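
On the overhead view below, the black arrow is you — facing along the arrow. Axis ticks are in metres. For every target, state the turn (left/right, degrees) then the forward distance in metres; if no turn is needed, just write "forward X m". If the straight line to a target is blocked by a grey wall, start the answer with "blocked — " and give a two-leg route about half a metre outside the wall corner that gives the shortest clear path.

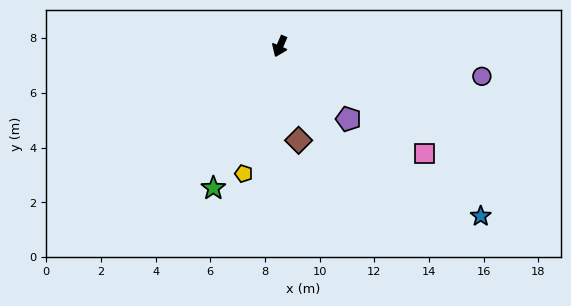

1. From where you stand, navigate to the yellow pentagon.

turn left 7°, forward 4.8 m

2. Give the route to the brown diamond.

turn left 34°, forward 3.5 m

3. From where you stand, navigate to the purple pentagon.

turn left 67°, forward 3.7 m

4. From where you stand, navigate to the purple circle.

turn left 105°, forward 7.5 m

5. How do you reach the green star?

forward 5.7 m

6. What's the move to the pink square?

turn left 77°, forward 6.6 m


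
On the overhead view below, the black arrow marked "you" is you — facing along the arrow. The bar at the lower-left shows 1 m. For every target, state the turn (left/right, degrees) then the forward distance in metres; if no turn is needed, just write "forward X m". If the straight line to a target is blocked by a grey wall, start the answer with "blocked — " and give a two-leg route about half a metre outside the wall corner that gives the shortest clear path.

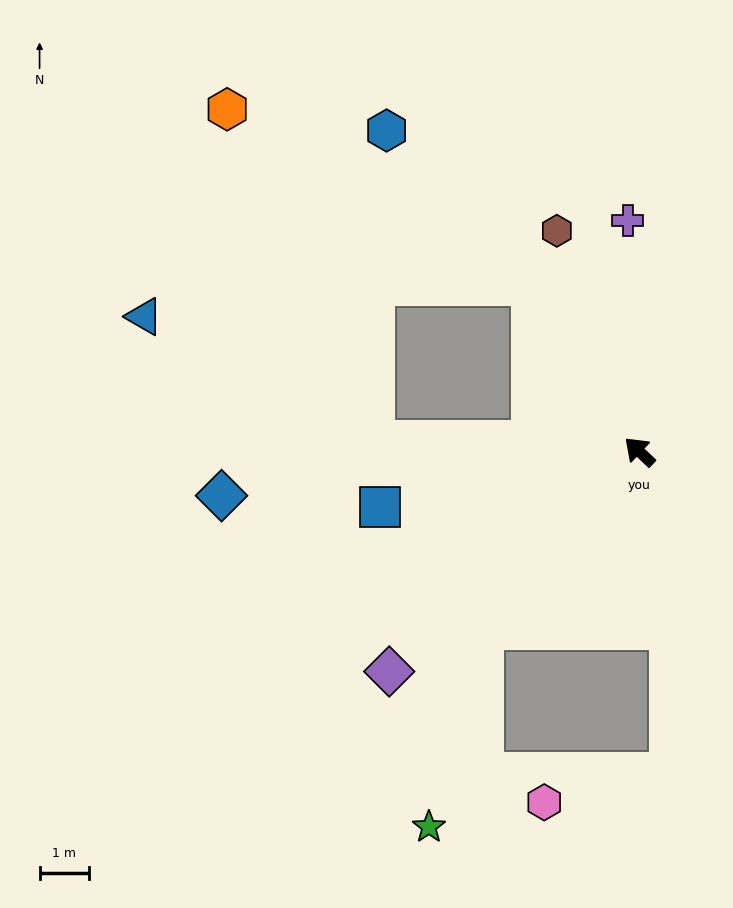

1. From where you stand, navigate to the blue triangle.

blocked — turn left 41°, forward 5.4 m, then turn right 26°, forward 5.3 m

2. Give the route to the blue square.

turn left 55°, forward 5.4 m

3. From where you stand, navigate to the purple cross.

turn right 44°, forward 4.7 m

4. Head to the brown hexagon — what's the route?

turn right 26°, forward 4.8 m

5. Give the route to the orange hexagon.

blocked — turn right 14°, forward 4.0 m, then turn left 27°, forward 7.1 m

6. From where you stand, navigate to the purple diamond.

turn left 85°, forward 6.8 m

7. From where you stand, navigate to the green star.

blocked — turn left 92°, forward 4.8 m, then turn left 26°, forward 4.2 m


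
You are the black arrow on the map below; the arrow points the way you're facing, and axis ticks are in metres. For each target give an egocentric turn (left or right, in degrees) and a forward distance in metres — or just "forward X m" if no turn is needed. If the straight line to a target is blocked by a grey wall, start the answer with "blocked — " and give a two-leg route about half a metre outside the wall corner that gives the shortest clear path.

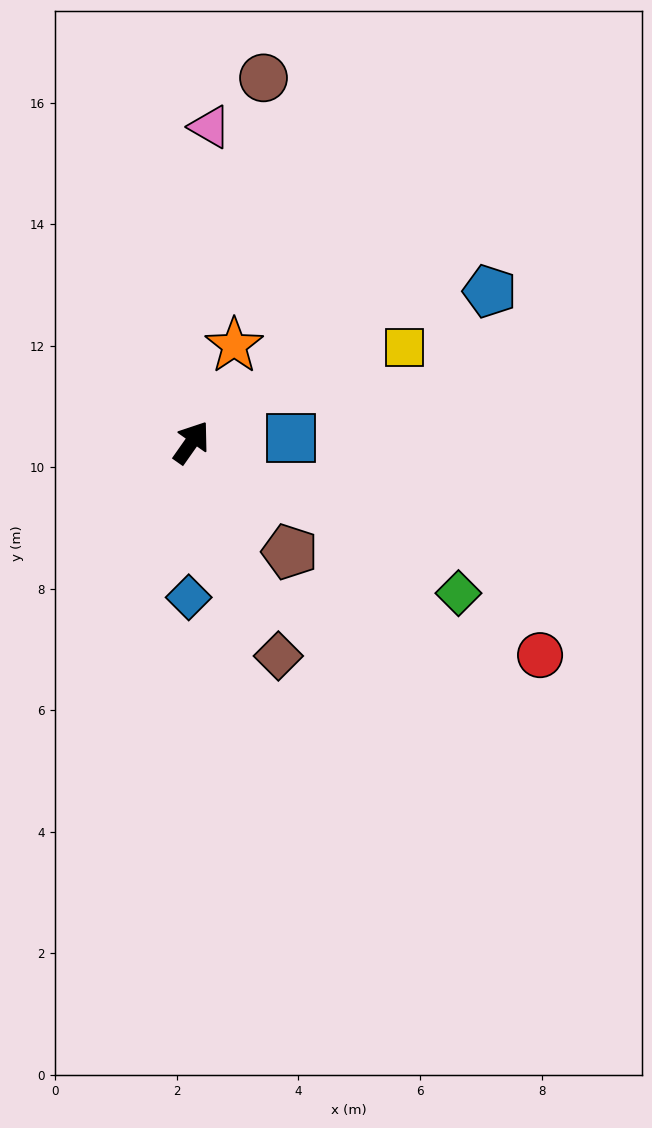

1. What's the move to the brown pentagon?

turn right 103°, forward 2.4 m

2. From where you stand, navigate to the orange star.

turn left 11°, forward 1.7 m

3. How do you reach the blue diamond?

turn right 146°, forward 2.6 m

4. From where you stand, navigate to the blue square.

turn right 52°, forward 1.6 m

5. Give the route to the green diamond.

turn right 84°, forward 5.0 m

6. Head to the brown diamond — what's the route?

turn right 123°, forward 3.8 m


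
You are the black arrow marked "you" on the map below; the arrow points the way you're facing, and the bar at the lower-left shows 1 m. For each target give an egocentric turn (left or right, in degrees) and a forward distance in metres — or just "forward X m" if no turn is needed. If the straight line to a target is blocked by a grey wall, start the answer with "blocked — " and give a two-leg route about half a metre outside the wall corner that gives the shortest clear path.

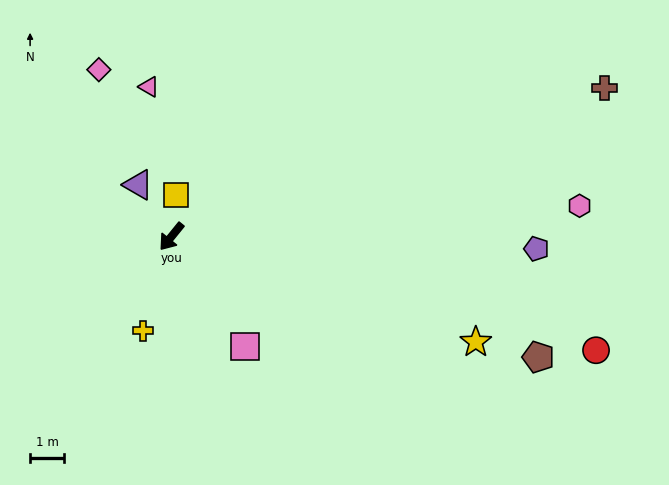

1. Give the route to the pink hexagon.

turn left 133°, forward 11.9 m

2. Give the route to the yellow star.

turn left 110°, forward 9.4 m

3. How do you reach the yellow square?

turn right 147°, forward 1.2 m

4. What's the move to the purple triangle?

turn right 108°, forward 1.8 m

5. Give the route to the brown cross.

turn left 148°, forward 13.4 m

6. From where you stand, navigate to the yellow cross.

turn left 22°, forward 2.9 m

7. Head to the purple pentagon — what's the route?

turn left 127°, forward 10.7 m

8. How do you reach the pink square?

turn left 73°, forward 3.9 m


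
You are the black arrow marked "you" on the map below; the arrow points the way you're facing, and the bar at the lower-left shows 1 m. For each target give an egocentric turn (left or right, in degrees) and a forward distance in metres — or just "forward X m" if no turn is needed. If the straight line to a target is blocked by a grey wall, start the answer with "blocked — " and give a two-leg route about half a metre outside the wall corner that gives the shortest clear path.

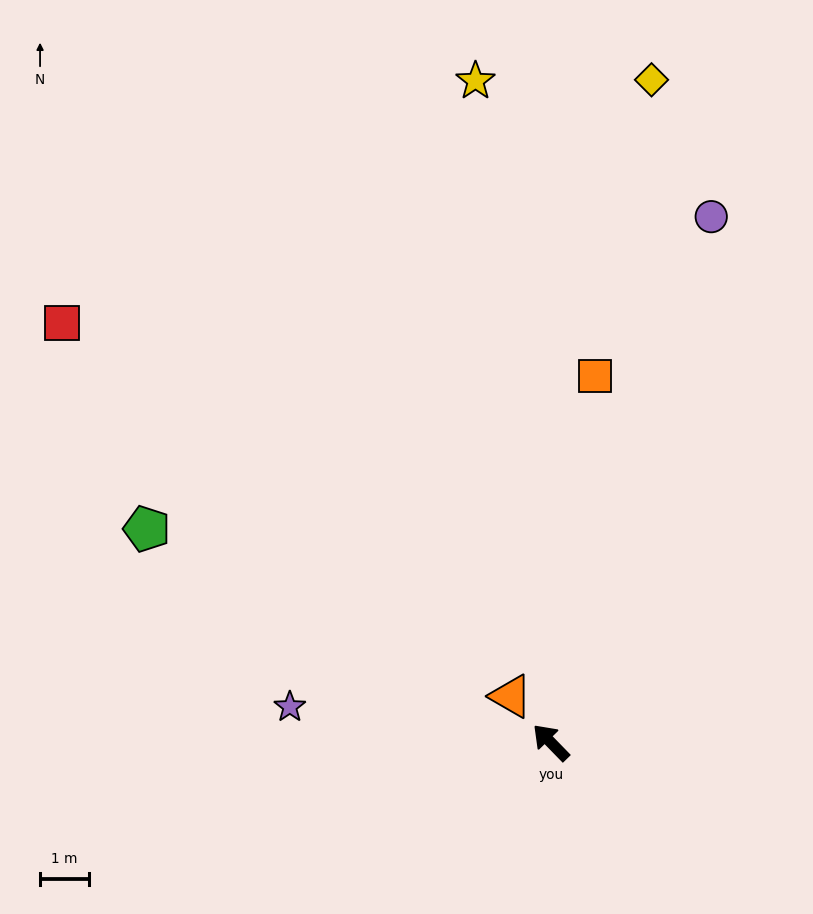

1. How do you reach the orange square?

turn right 51°, forward 7.6 m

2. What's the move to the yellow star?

turn right 38°, forward 13.7 m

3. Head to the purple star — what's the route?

turn left 38°, forward 5.4 m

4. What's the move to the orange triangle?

turn right 3°, forward 1.3 m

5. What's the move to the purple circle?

turn right 61°, forward 11.3 m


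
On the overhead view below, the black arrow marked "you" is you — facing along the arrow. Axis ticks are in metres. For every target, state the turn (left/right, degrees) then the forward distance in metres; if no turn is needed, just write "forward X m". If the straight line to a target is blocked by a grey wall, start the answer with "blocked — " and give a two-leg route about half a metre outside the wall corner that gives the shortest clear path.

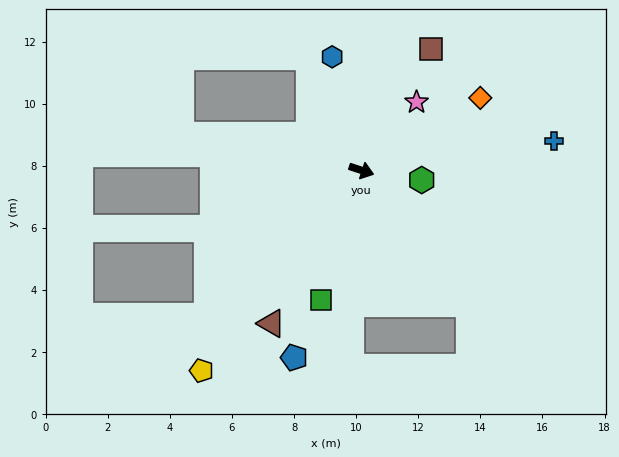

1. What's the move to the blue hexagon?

turn left 123°, forward 3.8 m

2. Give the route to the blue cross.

turn left 27°, forward 6.3 m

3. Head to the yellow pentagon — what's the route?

turn right 110°, forward 8.3 m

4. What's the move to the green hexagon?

turn left 9°, forward 2.0 m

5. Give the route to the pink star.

turn left 69°, forward 2.8 m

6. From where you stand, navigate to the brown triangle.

turn right 102°, forward 5.7 m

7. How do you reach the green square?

turn right 89°, forward 4.4 m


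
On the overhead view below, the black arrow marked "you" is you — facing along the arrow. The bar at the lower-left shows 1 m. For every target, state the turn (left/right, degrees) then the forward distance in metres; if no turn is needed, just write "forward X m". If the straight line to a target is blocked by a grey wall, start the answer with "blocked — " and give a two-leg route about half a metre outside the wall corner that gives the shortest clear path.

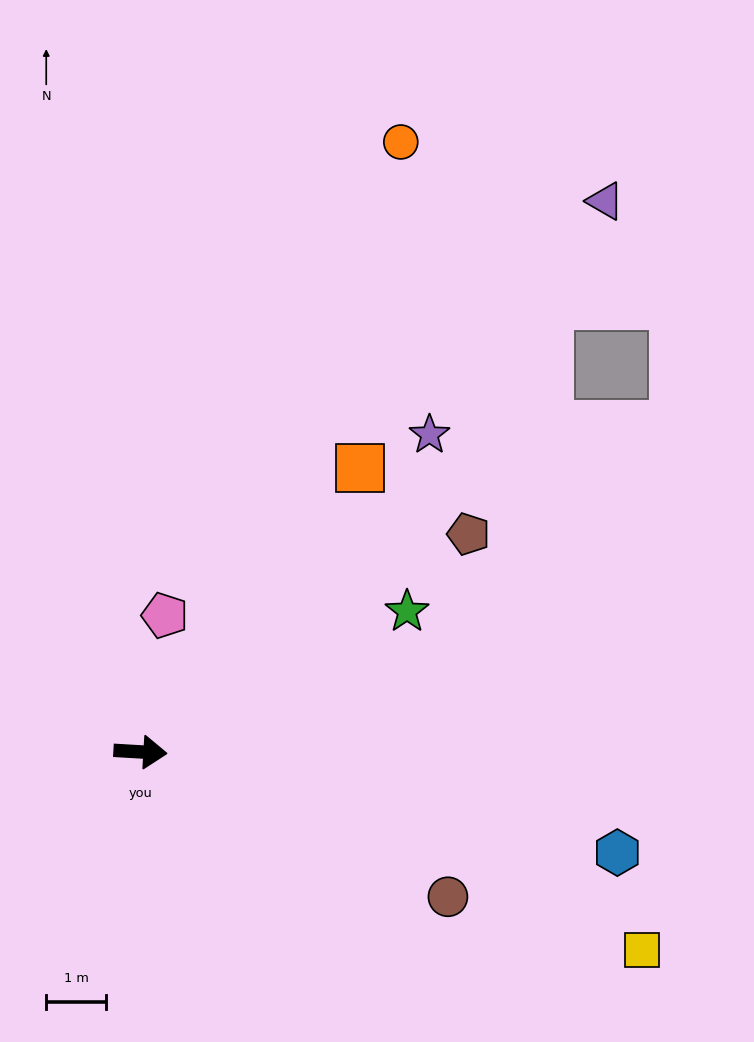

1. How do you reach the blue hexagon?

turn right 9°, forward 8.1 m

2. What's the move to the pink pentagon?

turn left 83°, forward 2.3 m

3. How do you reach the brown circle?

turn right 22°, forward 5.7 m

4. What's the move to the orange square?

turn left 56°, forward 6.0 m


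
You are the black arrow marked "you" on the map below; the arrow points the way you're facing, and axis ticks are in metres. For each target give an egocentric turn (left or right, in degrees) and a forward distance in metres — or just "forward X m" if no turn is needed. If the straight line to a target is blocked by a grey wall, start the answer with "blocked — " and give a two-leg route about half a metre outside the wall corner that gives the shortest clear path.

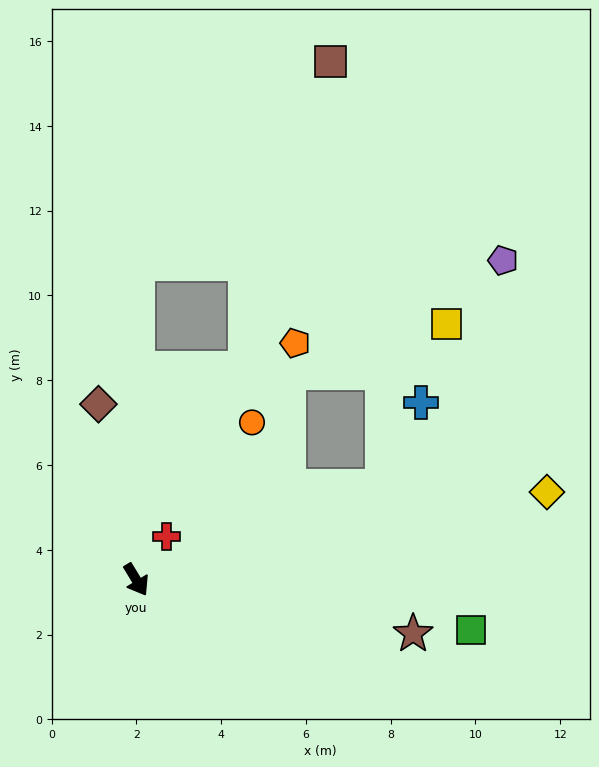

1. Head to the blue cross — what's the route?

blocked — turn left 79°, forward 6.2 m, then turn left 45°, forward 2.2 m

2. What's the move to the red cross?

turn left 114°, forward 1.3 m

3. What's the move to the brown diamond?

turn left 161°, forward 4.2 m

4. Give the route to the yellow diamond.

turn left 71°, forward 9.9 m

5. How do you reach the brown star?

turn left 48°, forward 6.7 m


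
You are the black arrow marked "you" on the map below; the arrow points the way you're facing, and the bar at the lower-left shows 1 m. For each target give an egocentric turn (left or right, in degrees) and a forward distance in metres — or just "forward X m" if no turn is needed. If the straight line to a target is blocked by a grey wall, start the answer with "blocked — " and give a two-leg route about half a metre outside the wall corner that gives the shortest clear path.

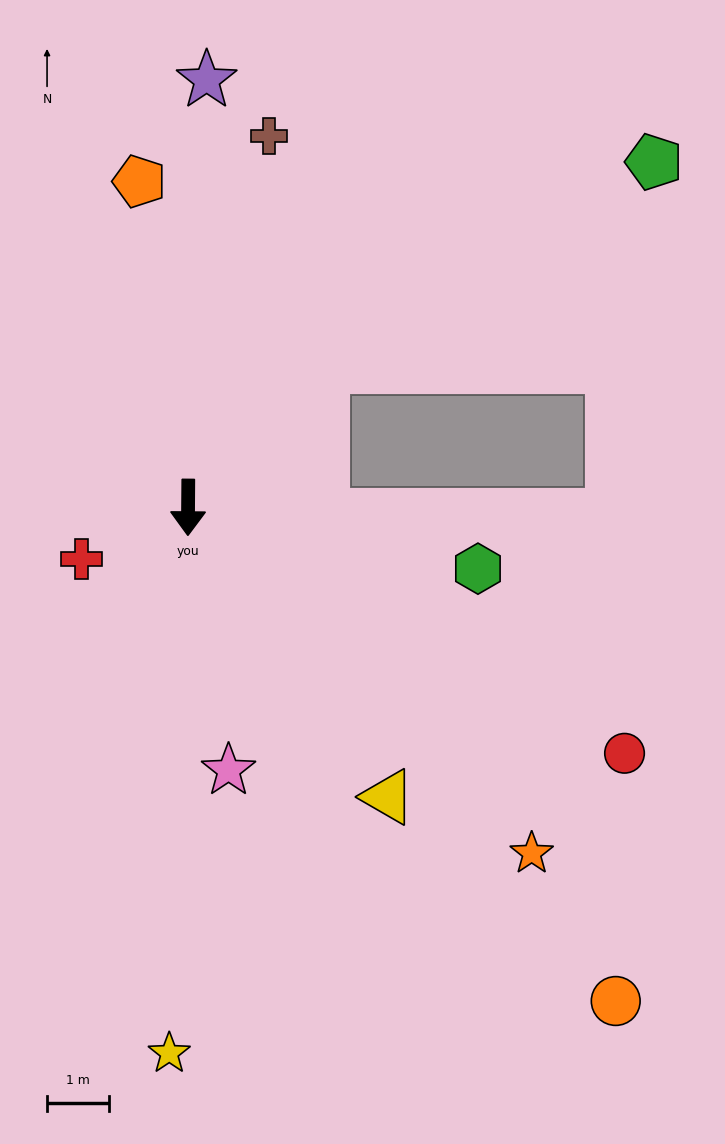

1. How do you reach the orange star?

turn left 45°, forward 7.9 m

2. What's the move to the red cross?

turn right 64°, forward 1.9 m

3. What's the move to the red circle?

turn left 61°, forward 8.1 m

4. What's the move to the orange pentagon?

turn right 171°, forward 5.3 m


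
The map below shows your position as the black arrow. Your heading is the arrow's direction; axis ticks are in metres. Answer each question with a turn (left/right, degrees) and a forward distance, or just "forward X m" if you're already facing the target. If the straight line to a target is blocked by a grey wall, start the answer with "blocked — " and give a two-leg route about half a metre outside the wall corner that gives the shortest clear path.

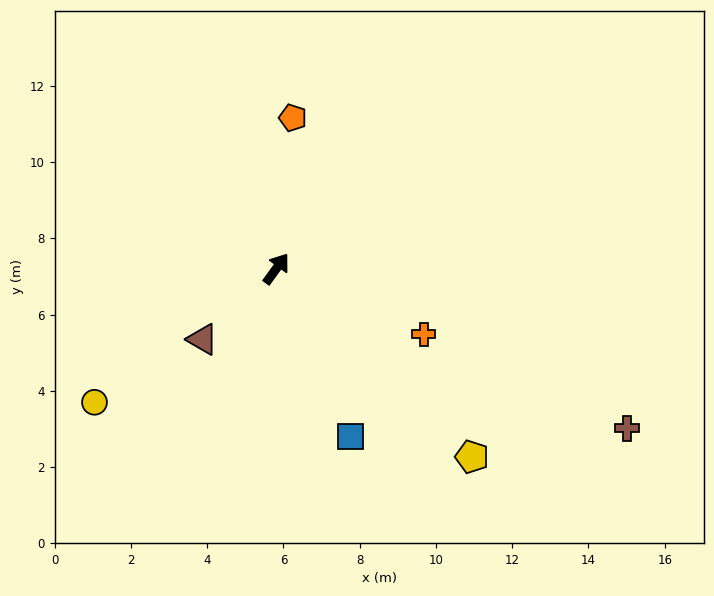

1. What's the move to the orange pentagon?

turn left 30°, forward 4.0 m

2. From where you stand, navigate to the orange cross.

turn right 78°, forward 4.2 m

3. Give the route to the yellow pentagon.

turn right 98°, forward 7.1 m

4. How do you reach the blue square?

turn right 120°, forward 4.8 m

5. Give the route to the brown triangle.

turn left 170°, forward 2.7 m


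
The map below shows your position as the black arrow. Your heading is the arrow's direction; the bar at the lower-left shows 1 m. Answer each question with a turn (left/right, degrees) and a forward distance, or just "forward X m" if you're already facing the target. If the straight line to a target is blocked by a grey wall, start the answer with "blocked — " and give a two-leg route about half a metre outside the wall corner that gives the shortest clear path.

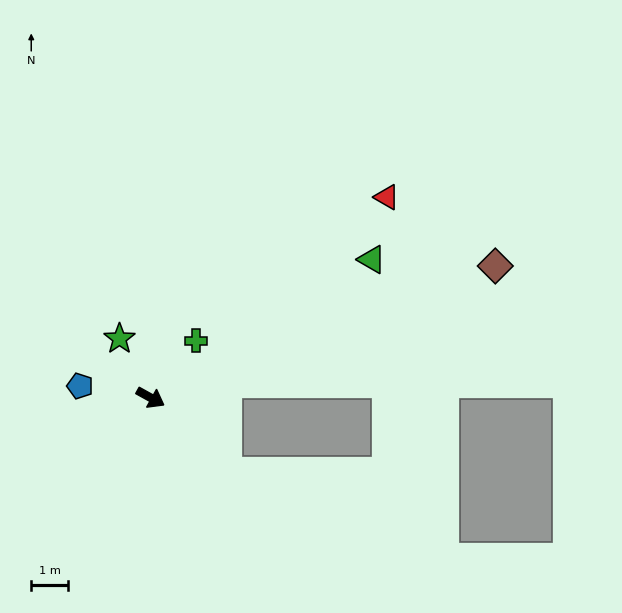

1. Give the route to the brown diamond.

turn left 50°, forward 10.0 m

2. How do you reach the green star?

turn left 147°, forward 1.8 m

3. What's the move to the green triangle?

turn left 61°, forward 7.1 m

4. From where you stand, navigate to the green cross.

turn left 80°, forward 2.0 m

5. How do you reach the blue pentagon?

turn right 160°, forward 1.9 m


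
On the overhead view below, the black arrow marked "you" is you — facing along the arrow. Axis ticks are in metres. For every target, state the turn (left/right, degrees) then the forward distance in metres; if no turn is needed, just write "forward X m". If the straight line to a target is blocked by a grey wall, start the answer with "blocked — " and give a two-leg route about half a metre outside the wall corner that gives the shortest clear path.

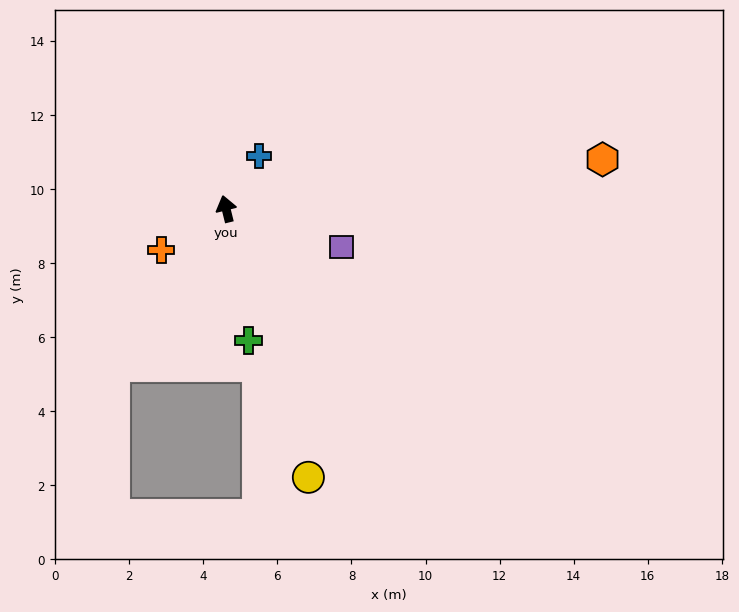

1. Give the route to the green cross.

turn left 176°, forward 3.6 m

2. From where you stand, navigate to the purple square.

turn right 122°, forward 3.3 m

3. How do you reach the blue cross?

turn right 46°, forward 1.7 m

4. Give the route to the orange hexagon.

turn right 96°, forward 10.3 m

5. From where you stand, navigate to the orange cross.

turn left 108°, forward 2.1 m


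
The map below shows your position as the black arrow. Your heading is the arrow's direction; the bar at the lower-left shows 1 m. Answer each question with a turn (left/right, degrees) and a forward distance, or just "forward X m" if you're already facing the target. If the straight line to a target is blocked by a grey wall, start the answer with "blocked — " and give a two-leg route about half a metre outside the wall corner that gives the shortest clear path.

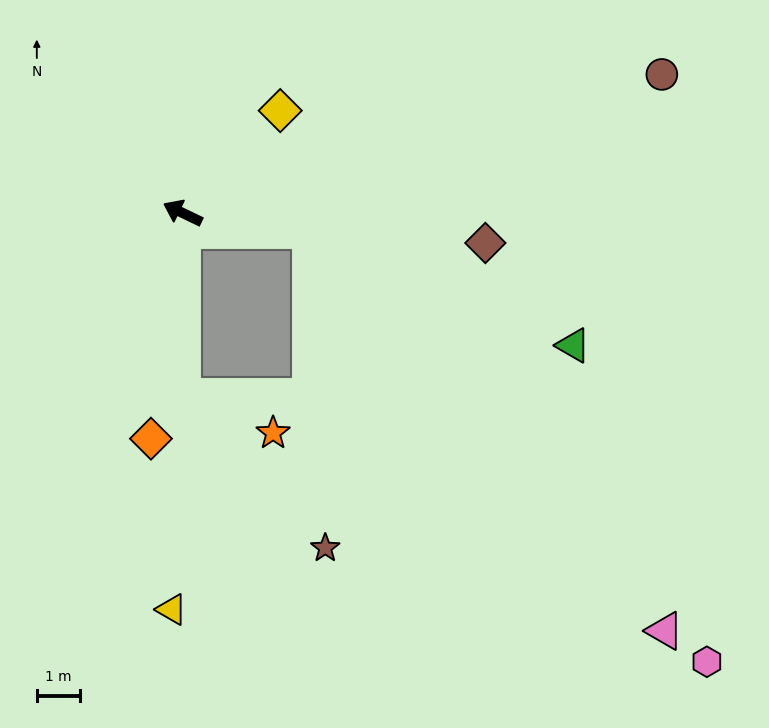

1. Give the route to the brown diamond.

turn right 160°, forward 7.1 m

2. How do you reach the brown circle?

turn right 138°, forward 11.6 m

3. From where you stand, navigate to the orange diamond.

turn left 108°, forward 5.3 m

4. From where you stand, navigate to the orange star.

blocked — turn left 116°, forward 4.3 m, then turn left 68°, forward 2.3 m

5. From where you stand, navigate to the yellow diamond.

turn right 108°, forward 3.3 m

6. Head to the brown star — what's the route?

blocked — turn left 116°, forward 4.3 m, then turn left 43°, forward 4.8 m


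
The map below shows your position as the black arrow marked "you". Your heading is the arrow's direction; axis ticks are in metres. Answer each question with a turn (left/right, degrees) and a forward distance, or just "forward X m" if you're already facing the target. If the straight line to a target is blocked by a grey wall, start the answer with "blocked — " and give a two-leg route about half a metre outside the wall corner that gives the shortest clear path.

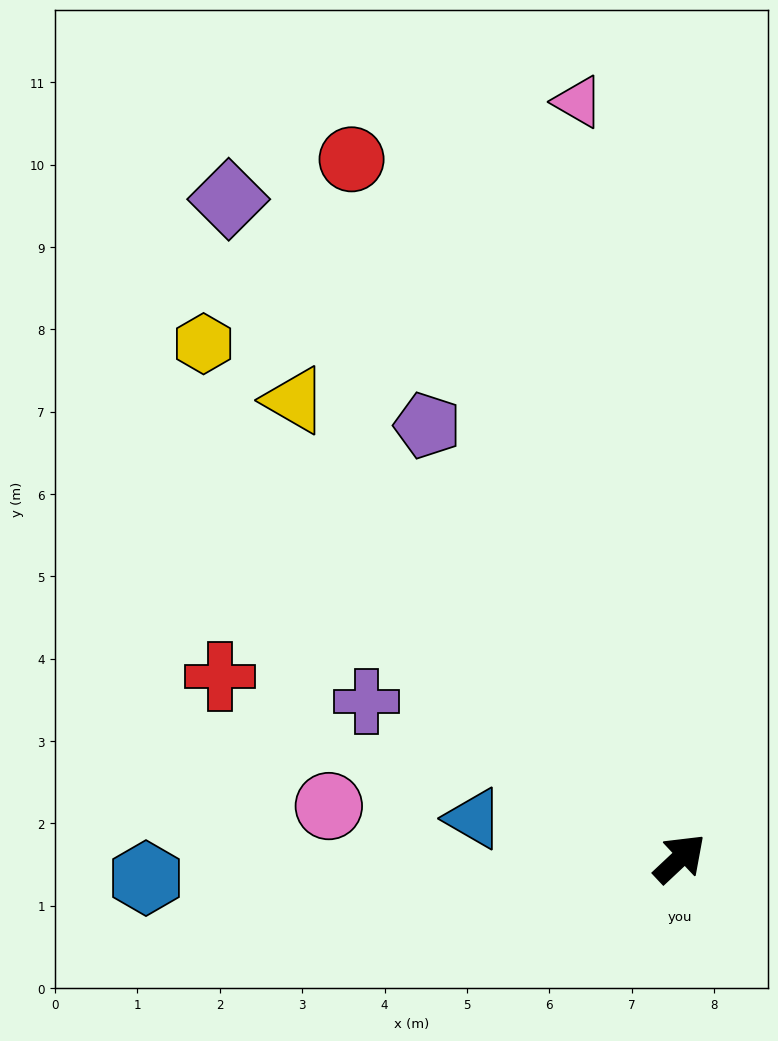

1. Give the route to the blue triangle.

turn left 126°, forward 2.5 m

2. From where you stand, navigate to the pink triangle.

turn left 54°, forward 9.3 m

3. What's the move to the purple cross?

turn left 110°, forward 4.3 m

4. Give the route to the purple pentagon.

turn left 77°, forward 6.1 m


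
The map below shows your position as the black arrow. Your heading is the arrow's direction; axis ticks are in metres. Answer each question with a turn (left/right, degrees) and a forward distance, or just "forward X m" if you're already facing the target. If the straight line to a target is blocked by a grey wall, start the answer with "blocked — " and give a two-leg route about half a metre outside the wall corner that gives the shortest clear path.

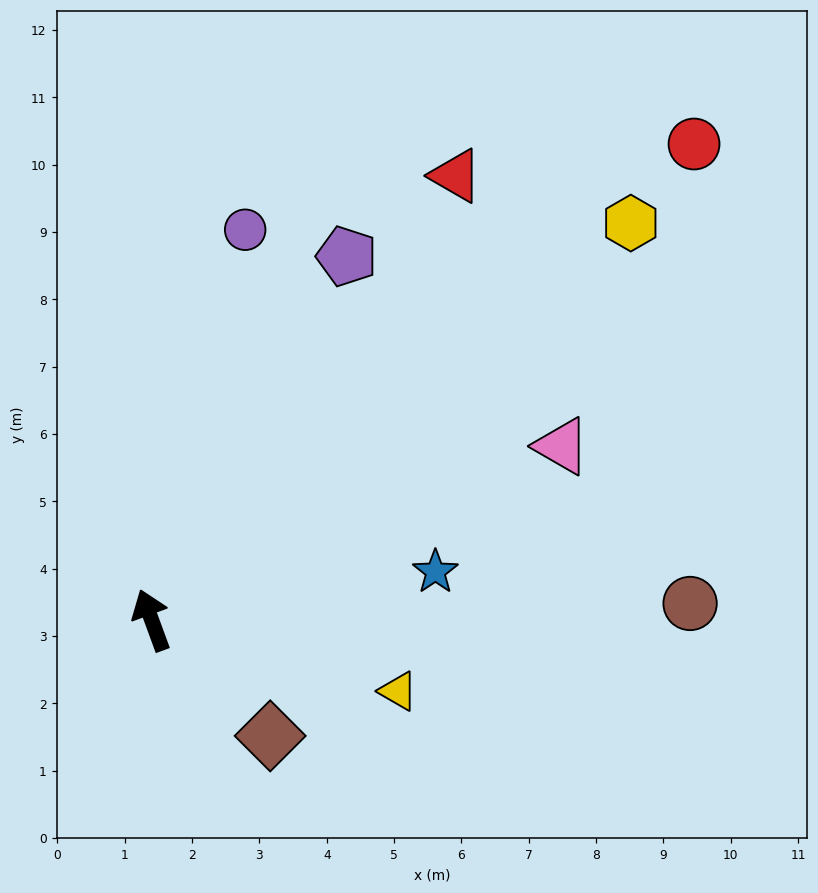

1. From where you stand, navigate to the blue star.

turn right 100°, forward 4.3 m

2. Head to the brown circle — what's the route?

turn right 108°, forward 8.0 m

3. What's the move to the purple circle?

turn right 34°, forward 6.0 m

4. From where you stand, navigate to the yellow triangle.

turn right 126°, forward 3.8 m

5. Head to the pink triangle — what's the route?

turn right 87°, forward 6.6 m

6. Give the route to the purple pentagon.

turn right 48°, forward 6.1 m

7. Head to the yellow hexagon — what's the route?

turn right 71°, forward 9.2 m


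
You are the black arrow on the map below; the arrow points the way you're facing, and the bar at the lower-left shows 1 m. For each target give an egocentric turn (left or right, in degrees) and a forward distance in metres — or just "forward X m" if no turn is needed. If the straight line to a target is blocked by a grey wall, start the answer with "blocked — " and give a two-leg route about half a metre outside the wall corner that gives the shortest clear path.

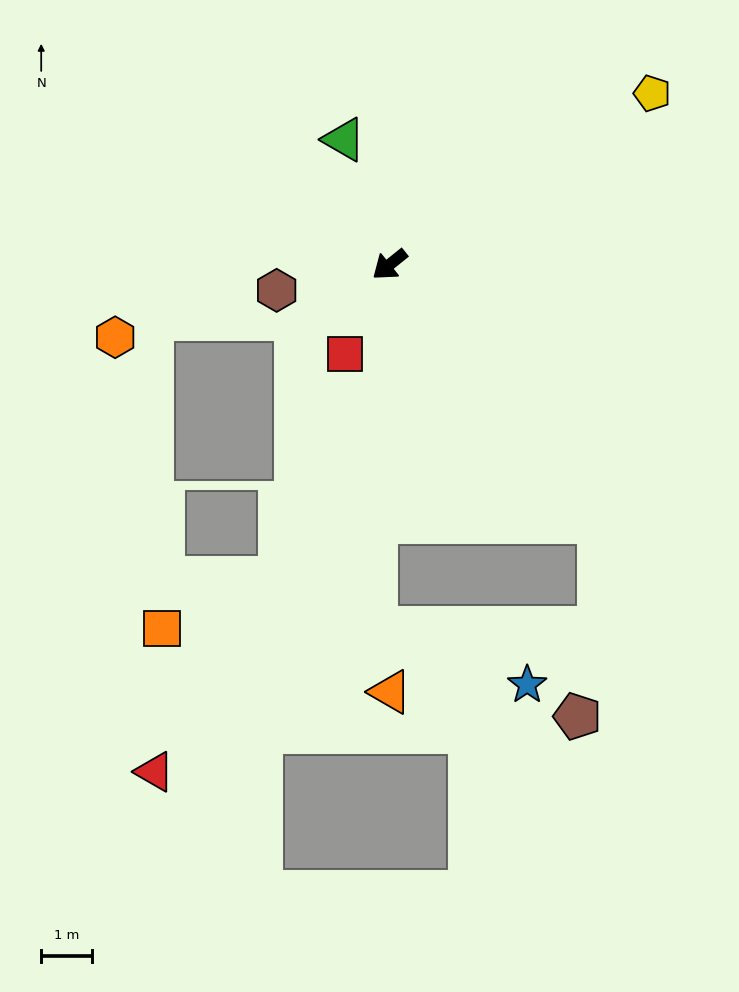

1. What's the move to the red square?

turn left 25°, forward 1.9 m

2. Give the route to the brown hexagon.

turn right 26°, forward 2.3 m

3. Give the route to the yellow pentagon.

turn left 174°, forward 6.1 m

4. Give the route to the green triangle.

turn right 109°, forward 2.6 m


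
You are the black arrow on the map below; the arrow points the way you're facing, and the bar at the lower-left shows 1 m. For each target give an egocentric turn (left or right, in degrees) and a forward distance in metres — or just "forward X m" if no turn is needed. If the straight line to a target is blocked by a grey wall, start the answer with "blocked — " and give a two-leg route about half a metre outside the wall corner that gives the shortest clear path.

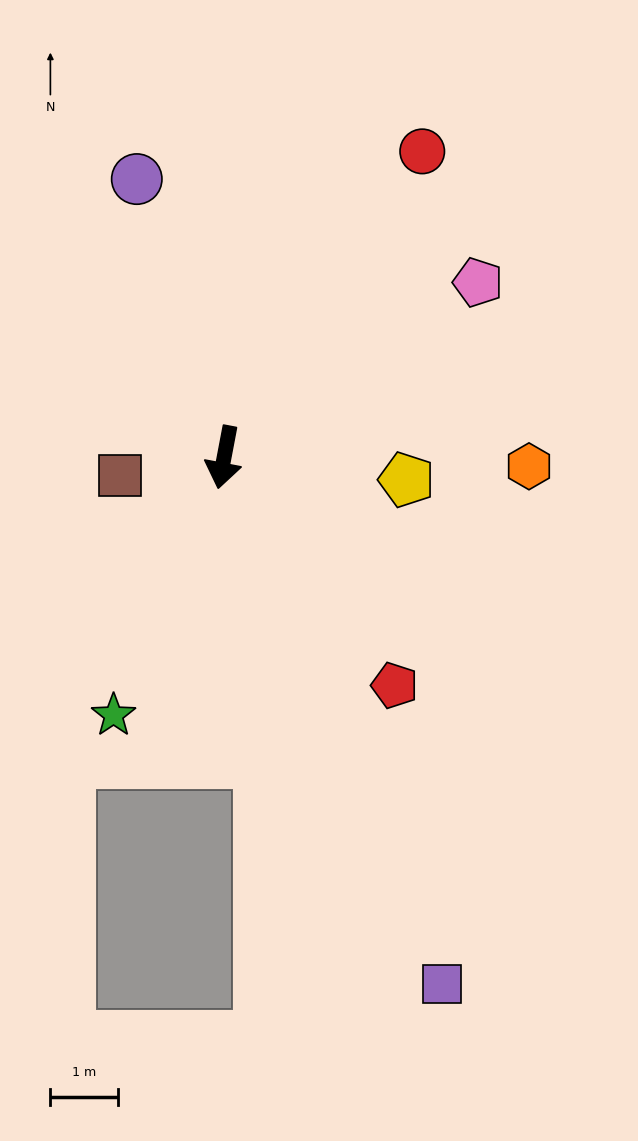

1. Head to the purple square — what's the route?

turn left 33°, forward 8.5 m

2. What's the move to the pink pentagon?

turn left 135°, forward 4.6 m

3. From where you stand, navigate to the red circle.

turn left 158°, forward 5.4 m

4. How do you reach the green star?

turn right 12°, forward 4.2 m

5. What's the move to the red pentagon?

turn left 48°, forward 4.2 m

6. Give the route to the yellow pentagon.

turn left 94°, forward 2.7 m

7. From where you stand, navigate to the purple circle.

turn right 152°, forward 4.3 m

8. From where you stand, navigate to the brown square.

turn right 69°, forward 1.6 m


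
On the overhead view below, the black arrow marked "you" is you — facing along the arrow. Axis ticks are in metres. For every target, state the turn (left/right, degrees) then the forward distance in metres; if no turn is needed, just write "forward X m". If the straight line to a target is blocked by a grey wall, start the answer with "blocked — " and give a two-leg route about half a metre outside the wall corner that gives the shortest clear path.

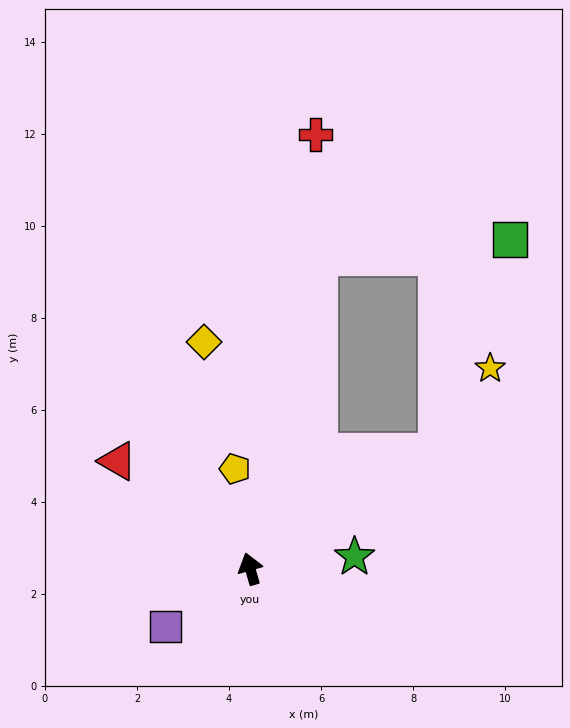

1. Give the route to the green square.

blocked — turn right 28°, forward 7.0 m, then turn right 73°, forward 4.2 m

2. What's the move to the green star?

turn right 99°, forward 2.3 m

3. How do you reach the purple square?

turn left 108°, forward 2.2 m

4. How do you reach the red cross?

turn right 25°, forward 9.6 m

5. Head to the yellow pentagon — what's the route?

turn right 7°, forward 2.2 m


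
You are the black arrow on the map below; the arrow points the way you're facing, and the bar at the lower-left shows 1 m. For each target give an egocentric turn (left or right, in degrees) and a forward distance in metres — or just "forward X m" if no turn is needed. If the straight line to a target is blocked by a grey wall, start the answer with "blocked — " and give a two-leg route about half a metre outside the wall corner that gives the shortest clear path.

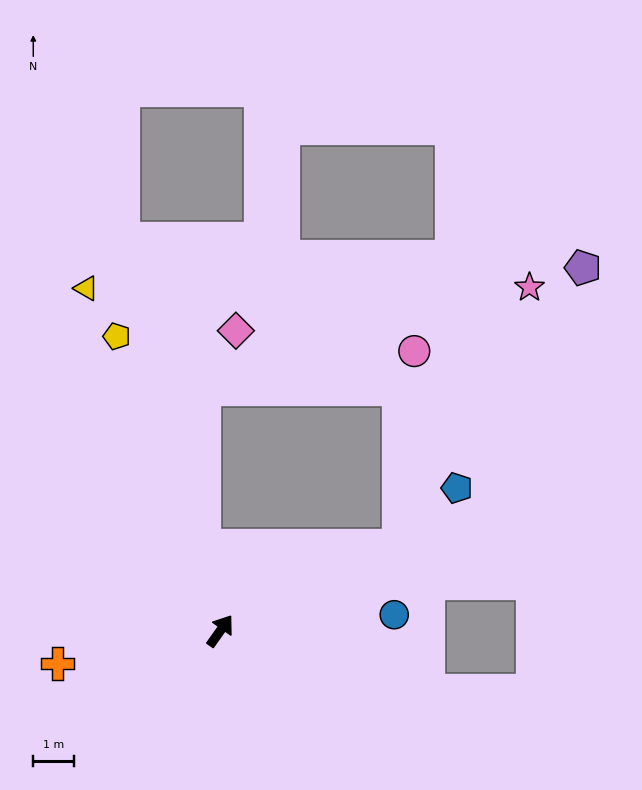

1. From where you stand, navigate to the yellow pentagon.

turn left 55°, forward 7.7 m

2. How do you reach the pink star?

blocked — turn right 30°, forward 4.8 m, then turn left 39°, forward 7.1 m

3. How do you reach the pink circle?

blocked — turn right 30°, forward 4.8 m, then turn left 61°, forward 4.8 m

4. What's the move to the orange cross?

turn left 137°, forward 4.1 m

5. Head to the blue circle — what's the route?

turn right 49°, forward 4.3 m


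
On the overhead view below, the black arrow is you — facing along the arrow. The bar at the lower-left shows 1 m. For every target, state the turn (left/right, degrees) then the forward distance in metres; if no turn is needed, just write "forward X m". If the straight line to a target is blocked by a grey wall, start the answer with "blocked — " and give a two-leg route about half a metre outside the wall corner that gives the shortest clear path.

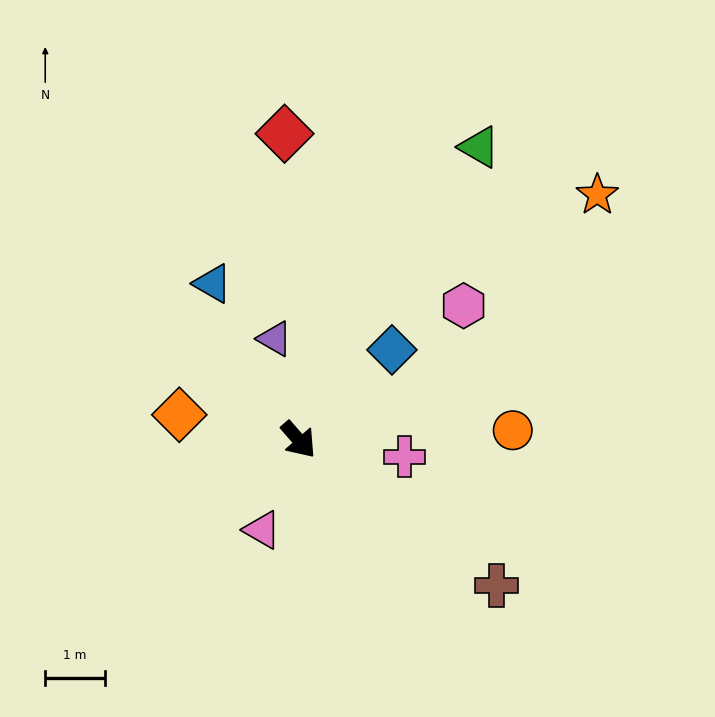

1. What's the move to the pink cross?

turn left 40°, forward 1.8 m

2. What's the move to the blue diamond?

turn left 93°, forward 2.2 m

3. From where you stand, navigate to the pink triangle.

turn right 63°, forward 1.6 m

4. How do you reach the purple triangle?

turn left 152°, forward 1.8 m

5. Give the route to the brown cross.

turn left 13°, forward 4.1 m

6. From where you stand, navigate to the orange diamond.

turn right 143°, forward 2.1 m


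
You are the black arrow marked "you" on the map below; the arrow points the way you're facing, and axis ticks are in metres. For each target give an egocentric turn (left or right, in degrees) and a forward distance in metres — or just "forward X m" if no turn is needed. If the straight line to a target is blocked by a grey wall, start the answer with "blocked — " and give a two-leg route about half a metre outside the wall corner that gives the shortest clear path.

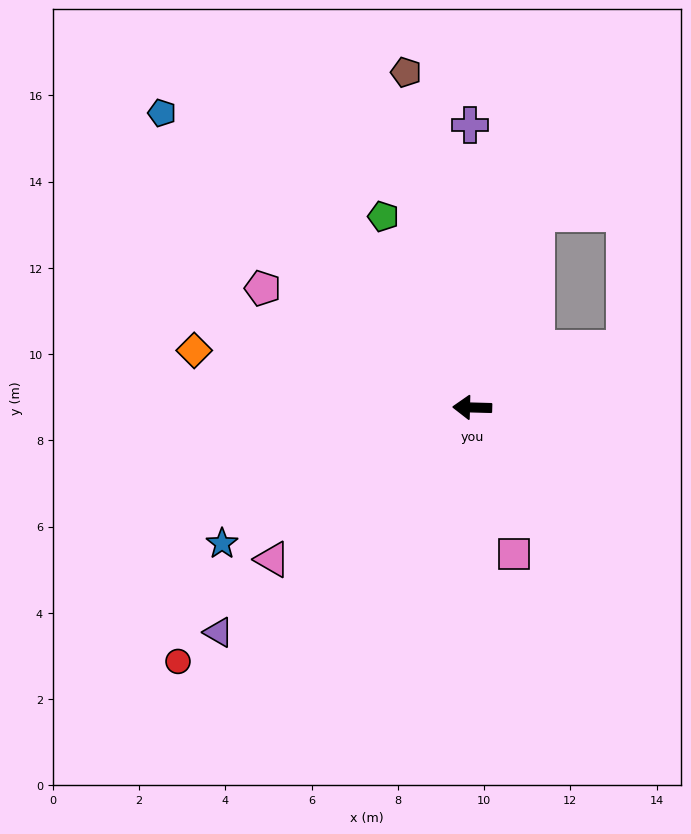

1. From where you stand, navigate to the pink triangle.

turn left 39°, forward 5.8 m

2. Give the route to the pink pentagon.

turn right 28°, forward 5.6 m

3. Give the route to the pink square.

turn left 107°, forward 3.5 m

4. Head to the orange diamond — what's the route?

turn right 10°, forward 6.6 m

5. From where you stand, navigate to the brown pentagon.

turn right 77°, forward 7.9 m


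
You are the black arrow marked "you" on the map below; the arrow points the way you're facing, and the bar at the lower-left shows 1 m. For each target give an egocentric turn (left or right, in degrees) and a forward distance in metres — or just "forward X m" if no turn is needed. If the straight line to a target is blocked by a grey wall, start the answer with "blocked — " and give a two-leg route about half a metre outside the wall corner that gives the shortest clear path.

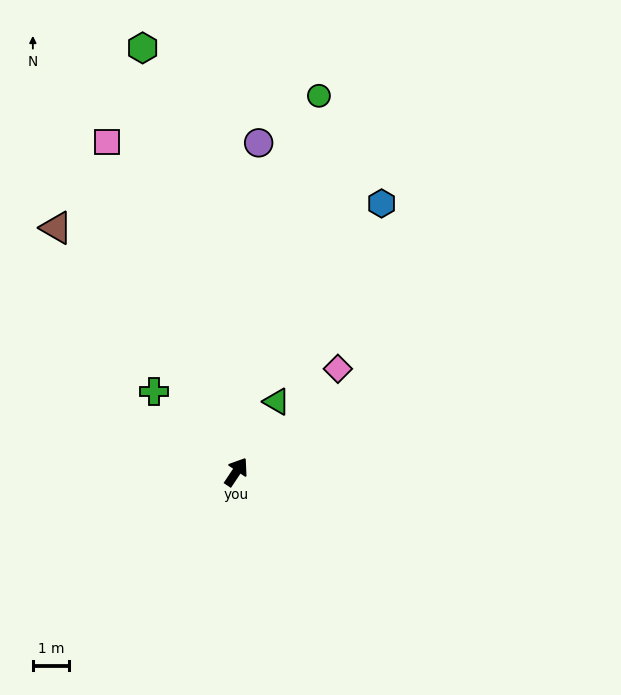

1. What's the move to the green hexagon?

turn left 46°, forward 11.9 m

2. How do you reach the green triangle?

turn left 4°, forward 2.2 m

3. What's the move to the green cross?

turn left 79°, forward 3.1 m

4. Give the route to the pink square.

turn left 55°, forward 9.7 m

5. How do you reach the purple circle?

turn left 30°, forward 9.0 m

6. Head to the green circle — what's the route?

turn left 21°, forward 10.5 m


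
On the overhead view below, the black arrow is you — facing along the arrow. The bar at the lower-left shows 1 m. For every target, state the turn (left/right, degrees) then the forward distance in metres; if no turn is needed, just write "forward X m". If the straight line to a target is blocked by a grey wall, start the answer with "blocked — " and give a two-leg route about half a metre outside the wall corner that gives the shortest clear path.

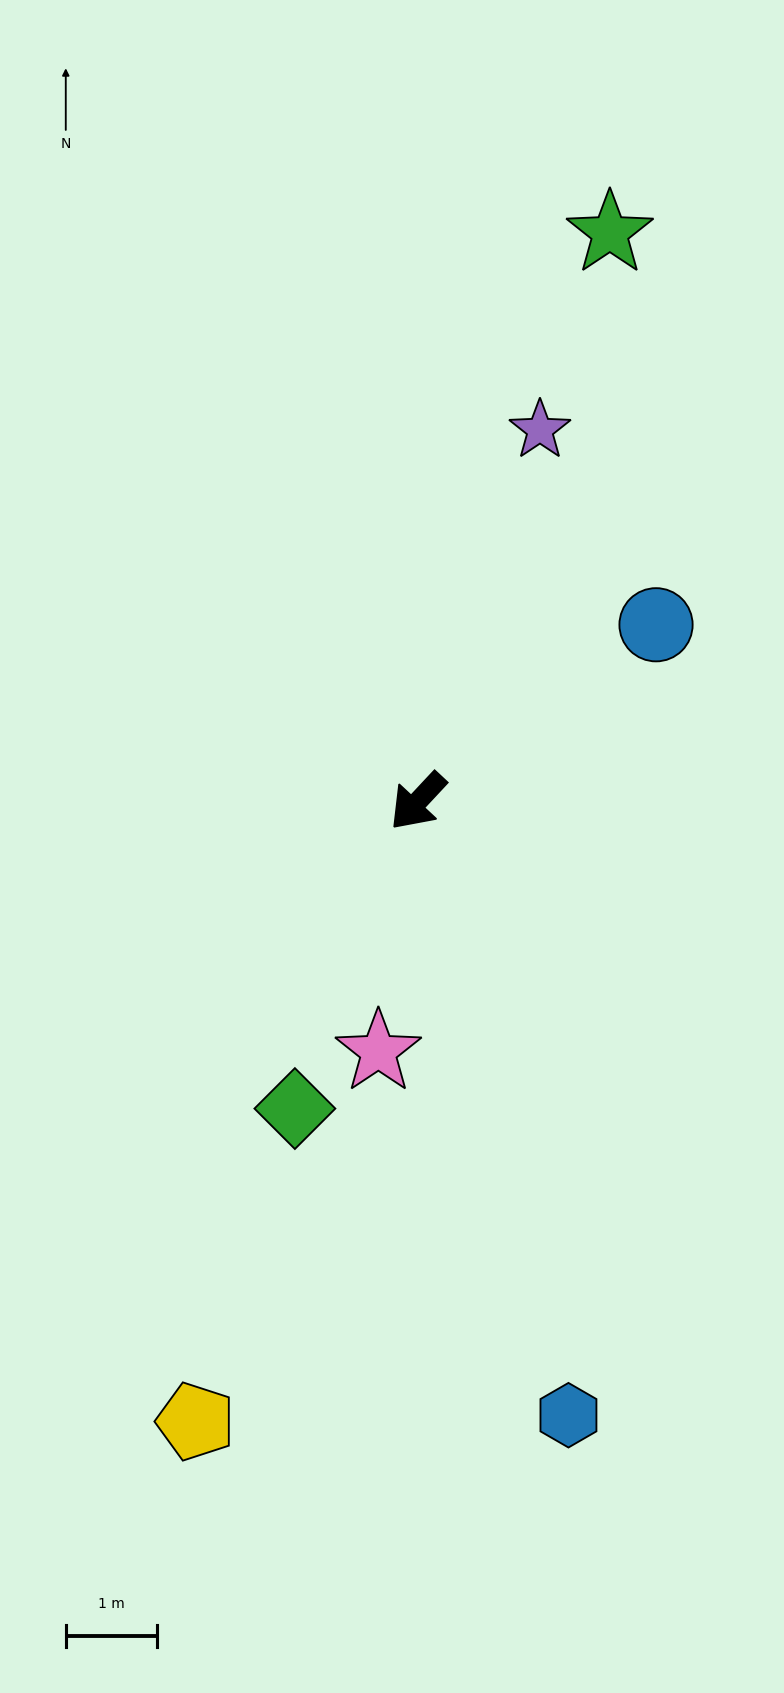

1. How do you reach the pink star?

turn left 34°, forward 2.8 m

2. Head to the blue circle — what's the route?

turn left 170°, forward 3.3 m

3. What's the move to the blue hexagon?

turn left 57°, forward 6.9 m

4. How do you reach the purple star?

turn right 155°, forward 4.3 m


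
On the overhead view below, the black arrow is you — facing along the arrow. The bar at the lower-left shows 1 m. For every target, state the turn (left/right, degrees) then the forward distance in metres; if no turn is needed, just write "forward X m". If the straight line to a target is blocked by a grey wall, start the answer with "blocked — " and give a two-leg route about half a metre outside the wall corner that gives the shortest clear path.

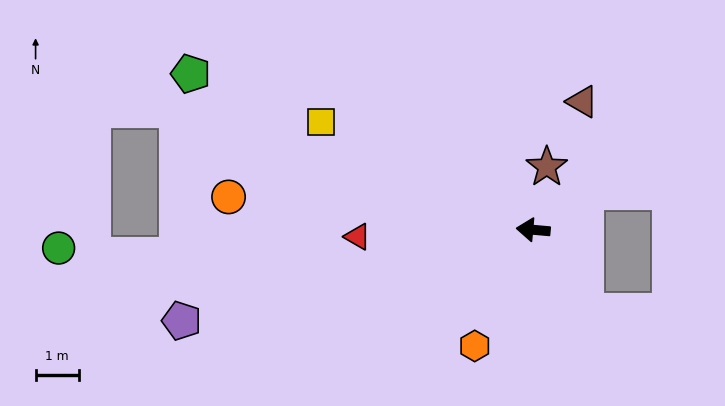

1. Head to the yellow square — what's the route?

turn right 22°, forward 5.5 m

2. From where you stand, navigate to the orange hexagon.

turn left 68°, forward 3.0 m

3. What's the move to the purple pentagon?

turn left 20°, forward 8.4 m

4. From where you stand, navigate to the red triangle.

turn left 7°, forward 4.1 m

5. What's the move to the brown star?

turn right 97°, forward 1.5 m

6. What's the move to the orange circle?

forward 7.1 m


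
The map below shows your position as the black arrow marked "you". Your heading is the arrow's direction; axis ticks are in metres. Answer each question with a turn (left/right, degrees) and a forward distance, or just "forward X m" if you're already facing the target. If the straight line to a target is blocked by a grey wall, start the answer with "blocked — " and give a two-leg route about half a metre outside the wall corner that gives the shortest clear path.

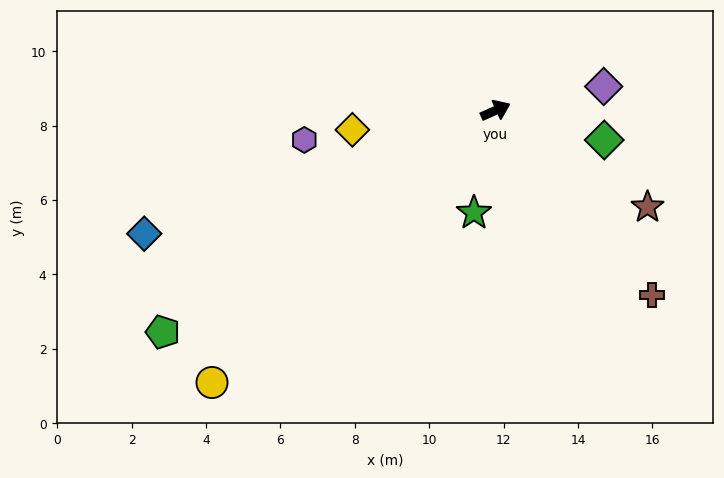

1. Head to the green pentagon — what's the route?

turn right 170°, forward 10.7 m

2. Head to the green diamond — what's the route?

turn right 39°, forward 3.0 m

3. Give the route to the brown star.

turn right 57°, forward 4.8 m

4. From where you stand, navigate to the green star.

turn right 126°, forward 2.8 m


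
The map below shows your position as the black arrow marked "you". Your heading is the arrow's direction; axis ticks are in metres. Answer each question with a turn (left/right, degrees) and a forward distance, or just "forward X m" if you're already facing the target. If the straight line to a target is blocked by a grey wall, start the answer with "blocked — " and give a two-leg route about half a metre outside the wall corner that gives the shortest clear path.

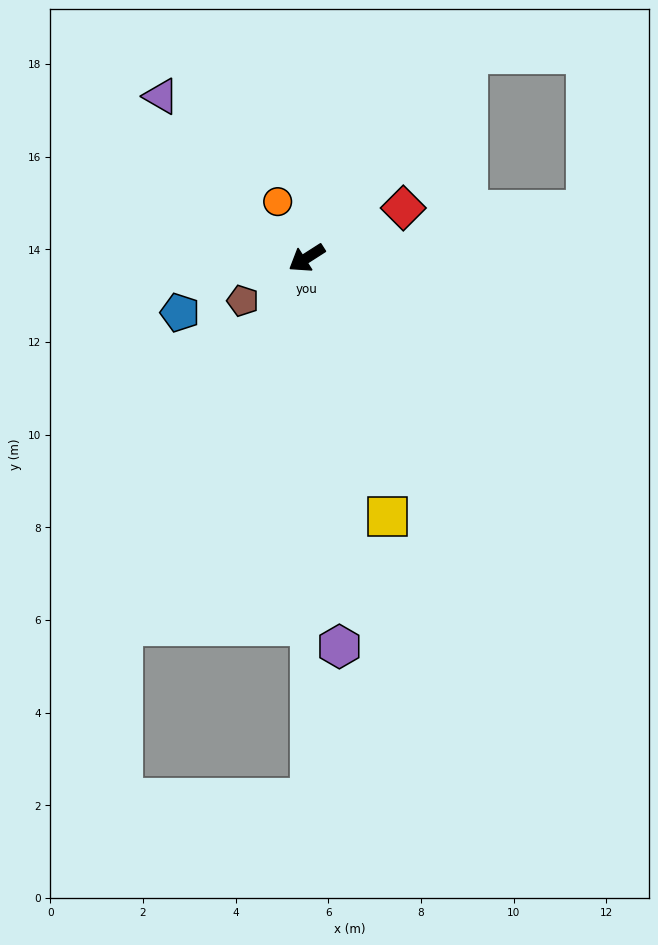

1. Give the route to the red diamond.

turn left 175°, forward 2.3 m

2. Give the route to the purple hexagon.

turn left 62°, forward 8.4 m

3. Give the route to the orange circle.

turn right 95°, forward 1.4 m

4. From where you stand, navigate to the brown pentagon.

forward 1.7 m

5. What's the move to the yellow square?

turn left 75°, forward 5.8 m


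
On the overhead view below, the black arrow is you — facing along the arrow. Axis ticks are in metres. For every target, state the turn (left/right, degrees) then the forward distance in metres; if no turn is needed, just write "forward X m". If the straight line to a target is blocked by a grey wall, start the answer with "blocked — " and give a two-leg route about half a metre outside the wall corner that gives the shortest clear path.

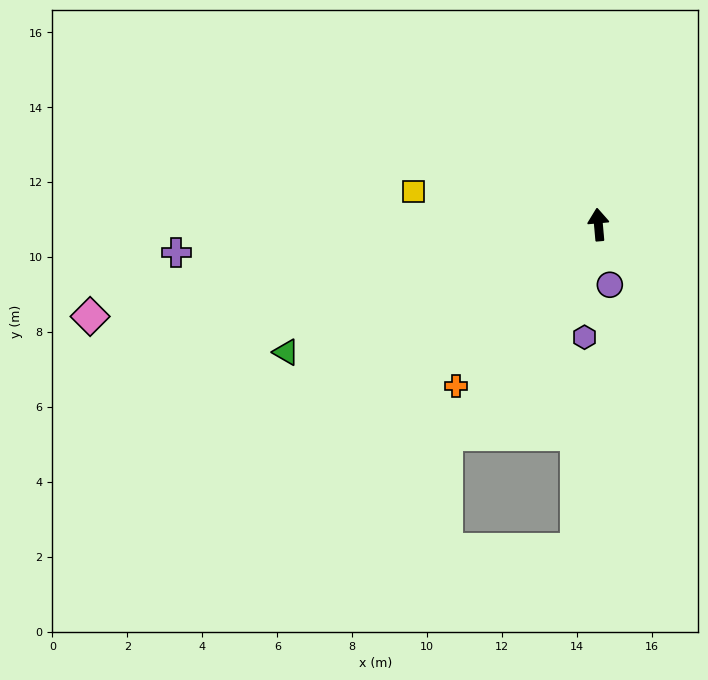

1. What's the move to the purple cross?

turn left 89°, forward 11.3 m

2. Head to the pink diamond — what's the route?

turn left 95°, forward 13.8 m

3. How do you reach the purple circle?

turn right 174°, forward 1.6 m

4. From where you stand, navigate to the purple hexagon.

turn left 168°, forward 3.0 m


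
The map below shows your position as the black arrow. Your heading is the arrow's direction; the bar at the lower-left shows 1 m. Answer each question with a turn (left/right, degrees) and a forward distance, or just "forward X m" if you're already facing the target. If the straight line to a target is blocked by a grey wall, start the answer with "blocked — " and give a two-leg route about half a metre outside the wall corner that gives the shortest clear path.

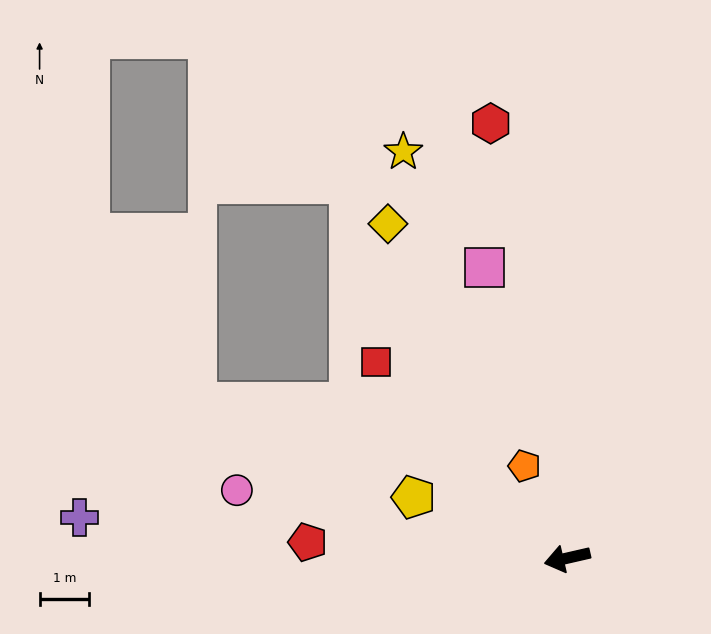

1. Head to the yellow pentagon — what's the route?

turn right 35°, forward 3.3 m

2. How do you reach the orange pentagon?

turn right 78°, forward 2.0 m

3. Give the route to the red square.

turn right 59°, forward 5.5 m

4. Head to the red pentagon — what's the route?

turn right 16°, forward 5.2 m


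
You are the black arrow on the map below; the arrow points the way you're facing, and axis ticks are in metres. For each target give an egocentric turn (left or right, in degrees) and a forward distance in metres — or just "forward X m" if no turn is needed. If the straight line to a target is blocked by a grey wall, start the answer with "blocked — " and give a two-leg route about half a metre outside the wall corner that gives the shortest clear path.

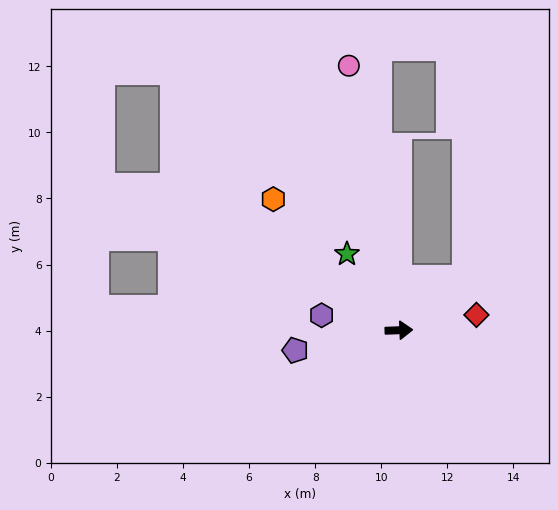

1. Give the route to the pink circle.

turn left 99°, forward 8.1 m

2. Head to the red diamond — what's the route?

turn left 9°, forward 2.4 m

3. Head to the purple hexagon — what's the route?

turn left 167°, forward 2.4 m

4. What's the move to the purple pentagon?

turn right 171°, forward 3.2 m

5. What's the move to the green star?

turn left 122°, forward 2.8 m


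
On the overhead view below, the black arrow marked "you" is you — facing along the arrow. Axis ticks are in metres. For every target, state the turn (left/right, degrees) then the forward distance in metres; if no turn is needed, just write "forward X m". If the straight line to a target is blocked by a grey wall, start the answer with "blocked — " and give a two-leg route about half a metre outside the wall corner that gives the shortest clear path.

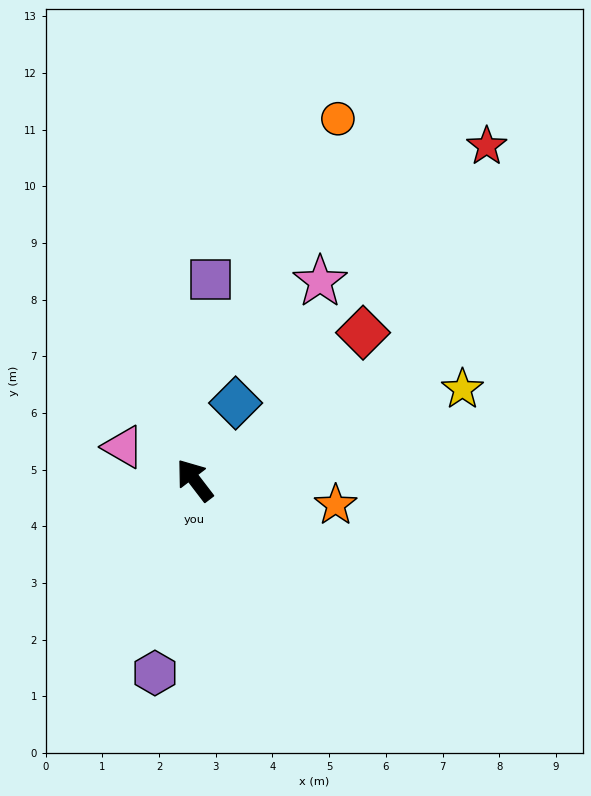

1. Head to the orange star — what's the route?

turn right 137°, forward 2.5 m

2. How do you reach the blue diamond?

turn right 65°, forward 1.5 m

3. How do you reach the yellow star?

turn right 109°, forward 5.0 m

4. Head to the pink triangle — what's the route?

turn left 28°, forward 1.4 m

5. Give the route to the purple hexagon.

turn left 131°, forward 3.5 m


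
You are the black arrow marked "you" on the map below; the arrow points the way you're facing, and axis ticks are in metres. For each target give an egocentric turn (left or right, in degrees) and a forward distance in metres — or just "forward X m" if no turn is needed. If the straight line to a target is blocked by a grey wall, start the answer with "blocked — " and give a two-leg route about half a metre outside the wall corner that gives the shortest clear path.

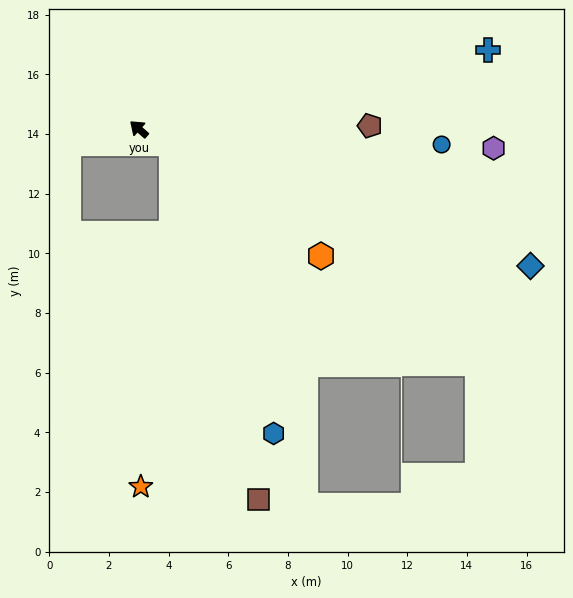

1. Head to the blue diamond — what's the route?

turn right 158°, forward 13.9 m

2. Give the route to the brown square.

blocked — turn right 163°, forward 1.2 m, then turn right 52°, forward 12.3 m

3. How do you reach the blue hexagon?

blocked — turn right 163°, forward 1.2 m, then turn right 46°, forward 10.3 m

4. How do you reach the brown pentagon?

turn right 138°, forward 7.7 m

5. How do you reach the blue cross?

turn right 126°, forward 12.0 m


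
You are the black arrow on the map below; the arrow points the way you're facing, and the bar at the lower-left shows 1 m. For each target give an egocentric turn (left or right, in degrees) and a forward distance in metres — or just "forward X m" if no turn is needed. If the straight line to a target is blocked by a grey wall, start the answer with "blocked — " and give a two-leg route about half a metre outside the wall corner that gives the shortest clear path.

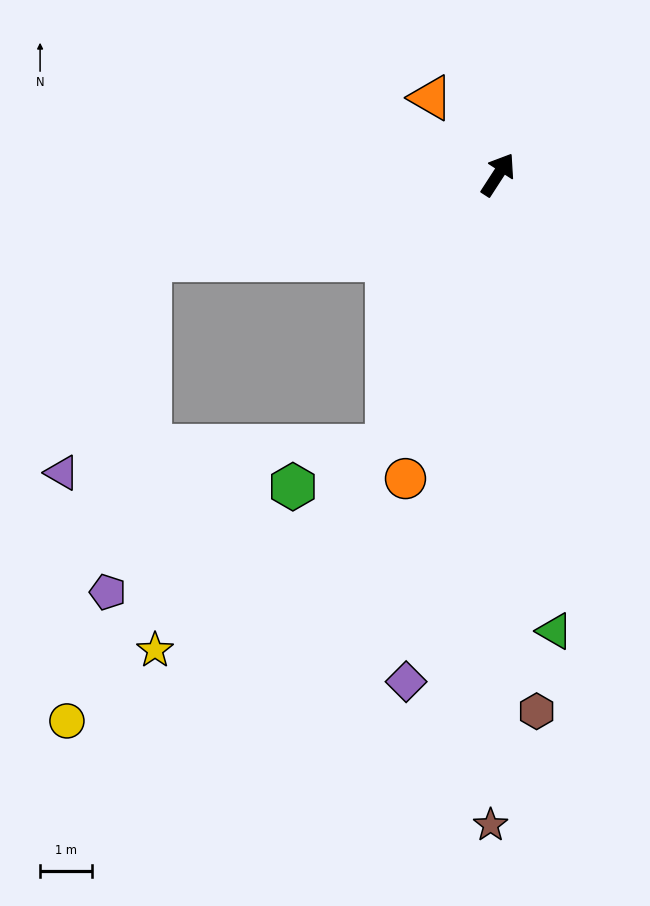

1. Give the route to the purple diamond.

turn right 157°, forward 10.0 m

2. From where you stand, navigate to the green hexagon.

blocked — turn right 169°, forward 5.7 m, then turn right 45°, forward 2.0 m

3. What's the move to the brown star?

turn right 148°, forward 12.6 m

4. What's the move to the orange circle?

turn right 164°, forward 6.2 m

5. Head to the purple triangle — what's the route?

blocked — turn left 137°, forward 7.0 m, then turn left 53°, forward 4.5 m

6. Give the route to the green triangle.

turn right 140°, forward 8.9 m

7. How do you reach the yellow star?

blocked — turn left 137°, forward 7.0 m, then turn left 77°, forward 7.6 m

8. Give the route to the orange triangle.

turn left 74°, forward 2.0 m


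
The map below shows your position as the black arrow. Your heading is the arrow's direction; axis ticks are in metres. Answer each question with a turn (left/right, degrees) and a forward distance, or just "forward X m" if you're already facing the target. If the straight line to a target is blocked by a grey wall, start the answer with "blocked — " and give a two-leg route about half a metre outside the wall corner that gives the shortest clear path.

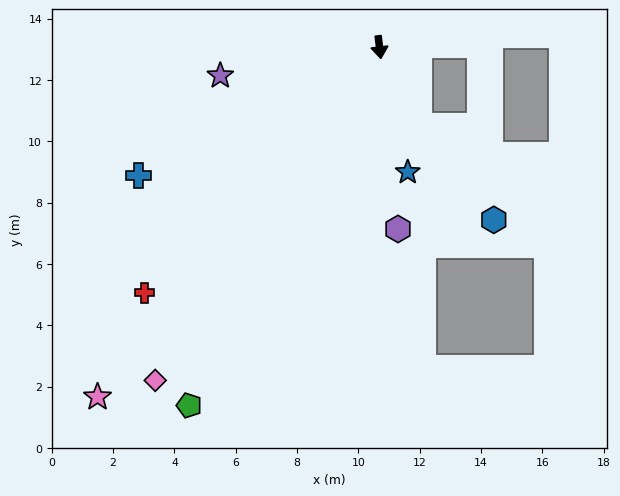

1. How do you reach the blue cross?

turn right 69°, forward 8.9 m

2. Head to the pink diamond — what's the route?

turn right 41°, forward 13.1 m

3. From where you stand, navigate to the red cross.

turn right 51°, forward 11.1 m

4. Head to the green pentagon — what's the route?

turn right 35°, forward 13.2 m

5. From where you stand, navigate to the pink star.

turn right 46°, forward 14.6 m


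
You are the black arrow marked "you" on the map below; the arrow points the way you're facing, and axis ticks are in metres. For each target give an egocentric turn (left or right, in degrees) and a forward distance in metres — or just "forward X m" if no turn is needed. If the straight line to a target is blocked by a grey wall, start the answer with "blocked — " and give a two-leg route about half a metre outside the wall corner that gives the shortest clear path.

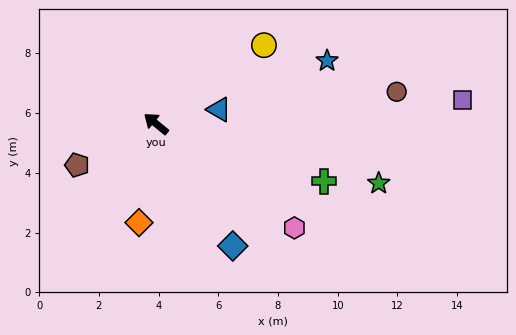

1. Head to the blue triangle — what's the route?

turn right 128°, forward 2.2 m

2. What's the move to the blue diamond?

turn left 161°, forward 4.8 m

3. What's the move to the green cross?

turn right 160°, forward 6.0 m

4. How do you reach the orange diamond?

turn left 119°, forward 3.4 m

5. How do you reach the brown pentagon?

turn left 67°, forward 3.0 m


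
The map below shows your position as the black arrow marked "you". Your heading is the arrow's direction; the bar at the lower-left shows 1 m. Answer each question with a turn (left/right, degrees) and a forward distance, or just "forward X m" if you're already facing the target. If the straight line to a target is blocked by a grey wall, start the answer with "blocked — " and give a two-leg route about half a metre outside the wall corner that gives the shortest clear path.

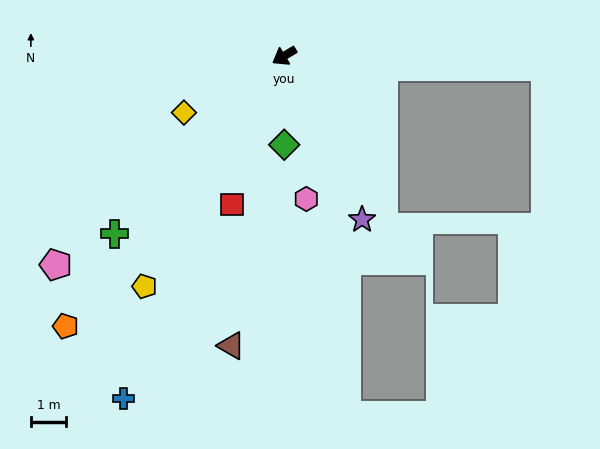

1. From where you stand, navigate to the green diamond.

turn left 59°, forward 2.5 m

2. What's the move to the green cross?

turn left 15°, forward 7.0 m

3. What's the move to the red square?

turn left 40°, forward 4.5 m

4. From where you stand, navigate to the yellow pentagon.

turn left 28°, forward 7.7 m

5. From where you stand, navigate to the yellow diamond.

forward 3.3 m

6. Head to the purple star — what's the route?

turn left 84°, forward 5.2 m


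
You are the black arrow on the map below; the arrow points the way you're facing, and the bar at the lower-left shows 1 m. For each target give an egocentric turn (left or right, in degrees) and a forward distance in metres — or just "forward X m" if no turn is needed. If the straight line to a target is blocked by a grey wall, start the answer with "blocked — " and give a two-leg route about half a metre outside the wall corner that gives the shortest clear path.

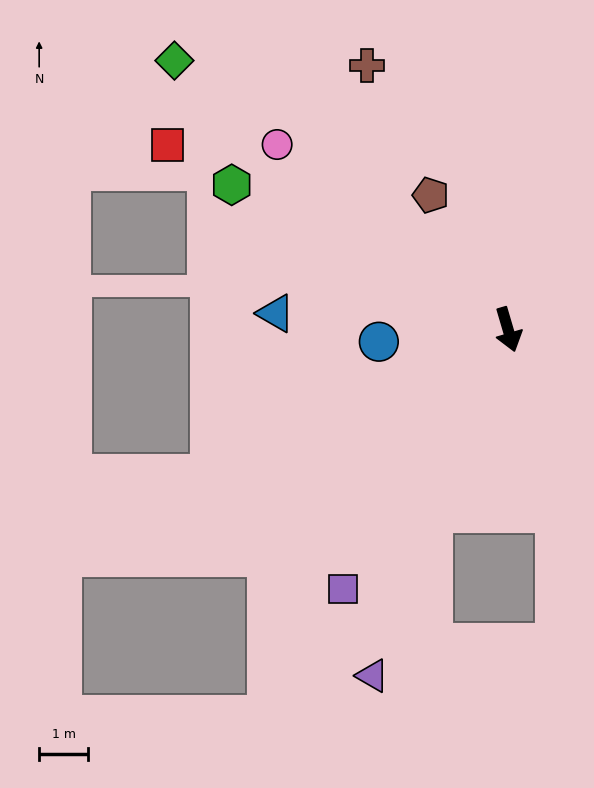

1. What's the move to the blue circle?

turn right 101°, forward 2.7 m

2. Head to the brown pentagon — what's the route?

turn right 166°, forward 3.2 m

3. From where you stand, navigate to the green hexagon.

turn right 134°, forward 6.4 m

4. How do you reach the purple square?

turn right 49°, forward 6.3 m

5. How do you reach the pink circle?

turn right 145°, forward 6.1 m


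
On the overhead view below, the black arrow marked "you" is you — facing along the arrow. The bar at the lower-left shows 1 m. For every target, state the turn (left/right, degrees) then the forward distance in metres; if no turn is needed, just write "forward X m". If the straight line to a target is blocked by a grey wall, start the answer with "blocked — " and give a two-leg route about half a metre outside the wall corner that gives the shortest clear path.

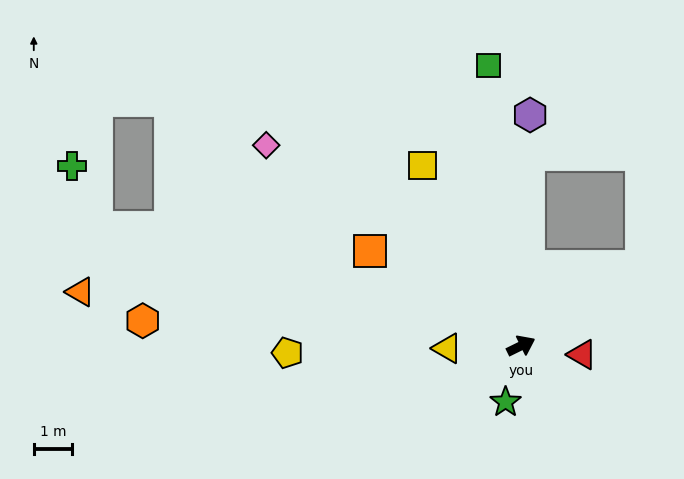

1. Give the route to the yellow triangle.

turn left 156°, forward 1.9 m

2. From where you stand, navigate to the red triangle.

turn right 34°, forward 1.6 m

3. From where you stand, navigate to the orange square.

turn left 122°, forward 4.7 m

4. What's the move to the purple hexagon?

turn left 62°, forward 6.1 m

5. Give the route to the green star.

turn right 132°, forward 1.5 m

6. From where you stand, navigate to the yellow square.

turn left 92°, forward 5.4 m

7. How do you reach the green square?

turn left 70°, forward 7.4 m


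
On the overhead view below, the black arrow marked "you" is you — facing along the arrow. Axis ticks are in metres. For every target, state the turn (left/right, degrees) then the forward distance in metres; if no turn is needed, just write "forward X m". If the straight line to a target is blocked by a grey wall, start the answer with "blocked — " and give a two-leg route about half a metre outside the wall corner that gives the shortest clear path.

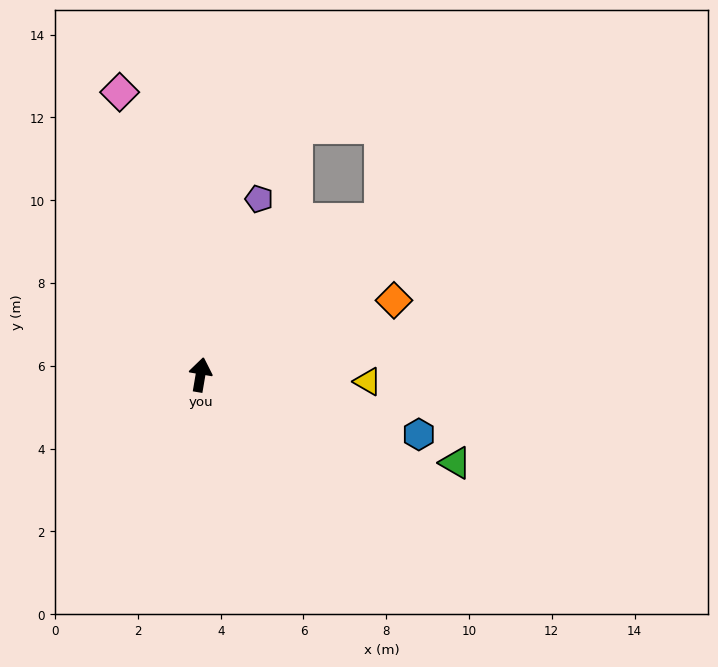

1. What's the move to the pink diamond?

turn left 26°, forward 7.1 m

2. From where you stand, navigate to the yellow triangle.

turn right 83°, forward 4.0 m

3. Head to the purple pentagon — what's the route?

turn right 9°, forward 4.5 m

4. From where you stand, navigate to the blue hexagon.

turn right 96°, forward 5.5 m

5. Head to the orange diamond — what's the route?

turn right 59°, forward 5.0 m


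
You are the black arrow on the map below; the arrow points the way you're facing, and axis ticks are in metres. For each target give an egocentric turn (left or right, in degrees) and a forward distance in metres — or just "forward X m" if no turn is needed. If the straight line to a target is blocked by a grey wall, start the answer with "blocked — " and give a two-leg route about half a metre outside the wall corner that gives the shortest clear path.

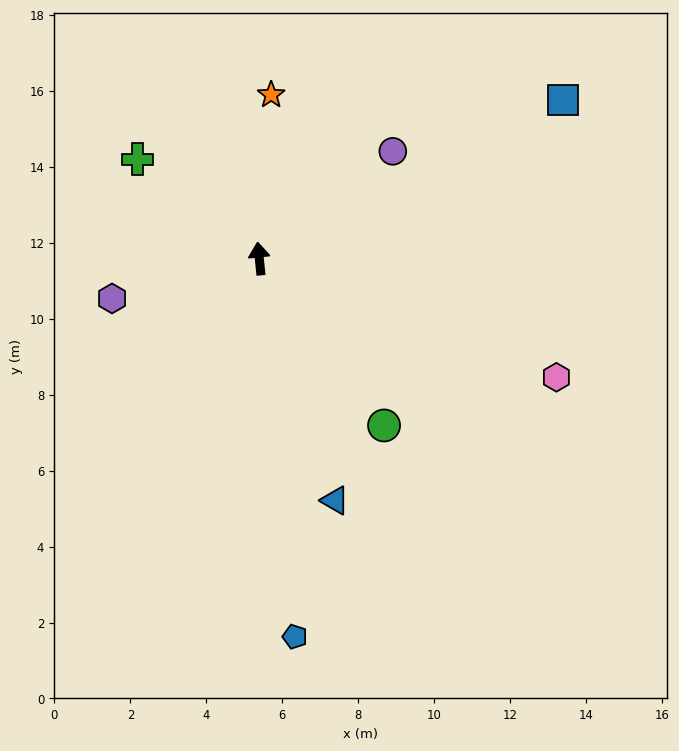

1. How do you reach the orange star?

turn right 10°, forward 4.3 m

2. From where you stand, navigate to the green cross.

turn left 45°, forward 4.1 m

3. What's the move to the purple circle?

turn right 57°, forward 4.5 m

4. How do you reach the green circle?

turn right 149°, forward 5.5 m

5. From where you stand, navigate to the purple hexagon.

turn left 99°, forward 4.0 m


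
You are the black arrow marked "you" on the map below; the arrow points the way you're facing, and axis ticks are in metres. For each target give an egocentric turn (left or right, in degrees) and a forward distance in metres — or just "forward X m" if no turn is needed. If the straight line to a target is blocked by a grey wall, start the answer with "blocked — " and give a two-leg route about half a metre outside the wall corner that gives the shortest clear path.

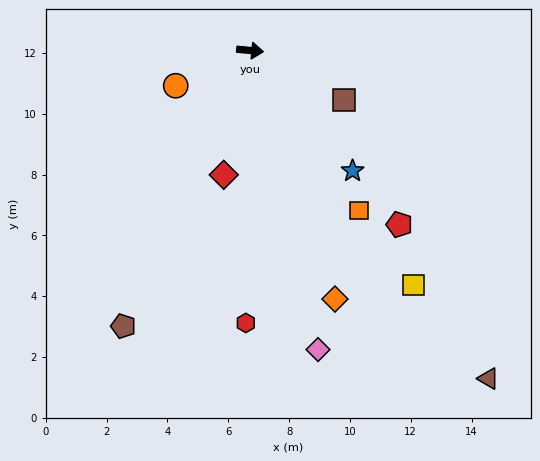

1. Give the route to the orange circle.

turn right 149°, forward 2.7 m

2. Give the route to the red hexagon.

turn right 86°, forward 9.0 m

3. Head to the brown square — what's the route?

turn right 22°, forward 3.5 m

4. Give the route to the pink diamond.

turn right 72°, forward 10.1 m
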